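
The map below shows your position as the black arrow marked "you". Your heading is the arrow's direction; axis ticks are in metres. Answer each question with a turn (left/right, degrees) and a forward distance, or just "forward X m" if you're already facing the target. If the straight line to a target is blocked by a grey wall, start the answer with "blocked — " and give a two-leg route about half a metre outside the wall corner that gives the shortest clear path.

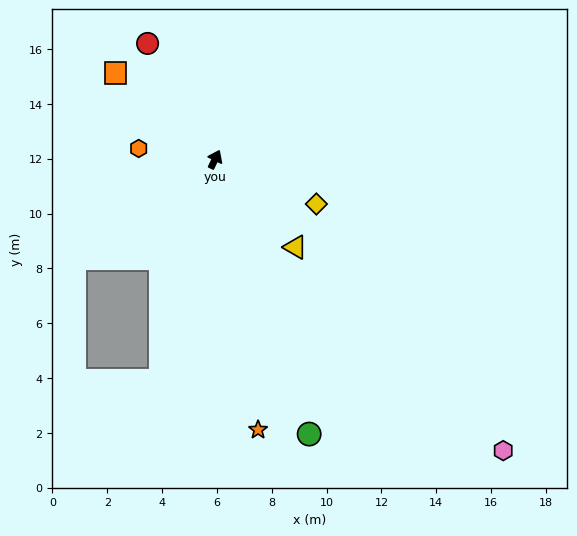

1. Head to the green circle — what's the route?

turn right 135°, forward 10.6 m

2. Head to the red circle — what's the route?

turn left 56°, forward 4.9 m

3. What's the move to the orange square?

turn left 75°, forward 4.8 m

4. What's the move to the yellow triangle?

turn right 112°, forward 4.3 m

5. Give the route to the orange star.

turn right 145°, forward 10.0 m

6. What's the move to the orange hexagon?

turn left 108°, forward 2.8 m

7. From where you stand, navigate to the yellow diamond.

turn right 88°, forward 4.0 m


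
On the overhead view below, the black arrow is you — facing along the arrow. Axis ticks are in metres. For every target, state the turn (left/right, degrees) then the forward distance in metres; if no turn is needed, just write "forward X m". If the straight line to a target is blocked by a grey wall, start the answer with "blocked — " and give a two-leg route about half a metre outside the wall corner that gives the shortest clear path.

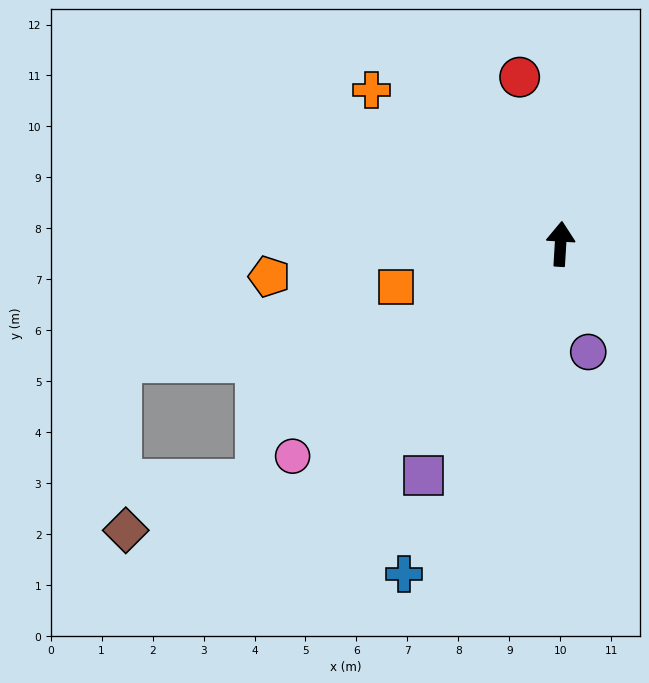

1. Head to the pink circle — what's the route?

turn left 132°, forward 6.7 m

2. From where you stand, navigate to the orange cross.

turn left 54°, forward 4.8 m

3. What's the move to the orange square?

turn left 108°, forward 3.3 m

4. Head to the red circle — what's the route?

turn left 17°, forward 3.4 m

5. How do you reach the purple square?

turn left 153°, forward 5.3 m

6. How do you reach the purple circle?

turn right 162°, forward 2.2 m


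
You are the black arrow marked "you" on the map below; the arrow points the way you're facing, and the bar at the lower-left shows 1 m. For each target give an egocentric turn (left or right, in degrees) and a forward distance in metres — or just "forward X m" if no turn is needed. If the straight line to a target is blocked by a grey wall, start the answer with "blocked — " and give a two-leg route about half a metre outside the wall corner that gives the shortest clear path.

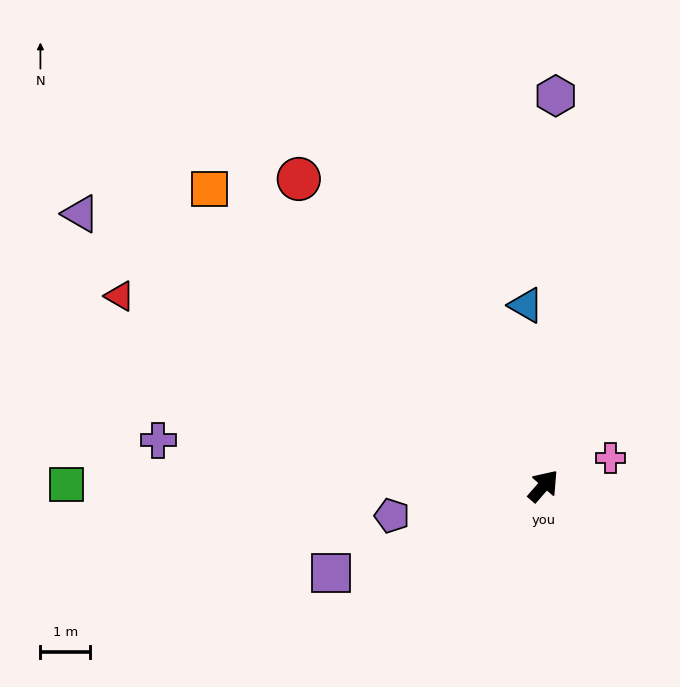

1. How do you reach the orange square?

turn left 89°, forward 8.9 m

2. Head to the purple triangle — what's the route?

turn left 101°, forward 10.7 m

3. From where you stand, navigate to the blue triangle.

turn left 47°, forward 3.6 m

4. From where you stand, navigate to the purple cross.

turn left 124°, forward 7.8 m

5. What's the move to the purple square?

turn left 153°, forward 4.6 m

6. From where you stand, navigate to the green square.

turn left 131°, forward 9.5 m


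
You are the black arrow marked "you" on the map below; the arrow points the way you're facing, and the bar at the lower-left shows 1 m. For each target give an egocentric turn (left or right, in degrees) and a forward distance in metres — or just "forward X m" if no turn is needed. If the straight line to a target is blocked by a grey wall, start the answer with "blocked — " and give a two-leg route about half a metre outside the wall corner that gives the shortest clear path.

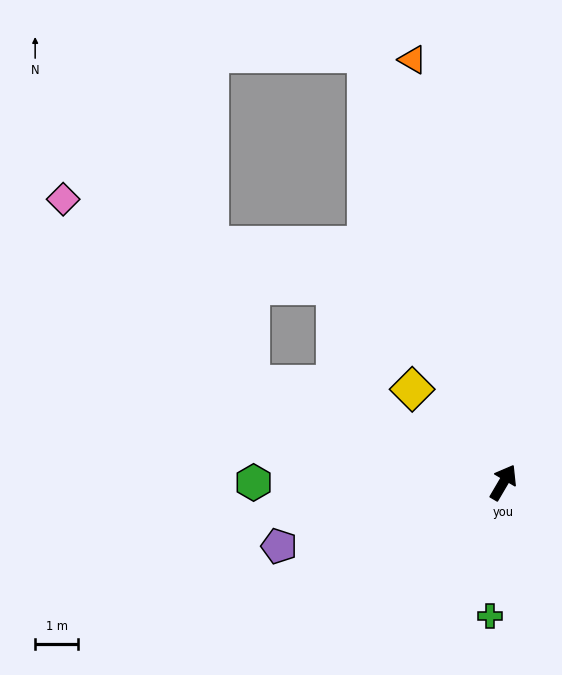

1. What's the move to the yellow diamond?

turn left 75°, forward 3.0 m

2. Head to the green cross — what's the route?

turn right 155°, forward 3.1 m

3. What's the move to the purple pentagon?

turn left 136°, forward 5.4 m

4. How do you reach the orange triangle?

turn left 43°, forward 10.0 m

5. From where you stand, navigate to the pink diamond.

blocked — turn left 99°, forward 6.2 m, then turn right 23°, forward 6.1 m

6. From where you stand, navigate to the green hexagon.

turn left 120°, forward 5.8 m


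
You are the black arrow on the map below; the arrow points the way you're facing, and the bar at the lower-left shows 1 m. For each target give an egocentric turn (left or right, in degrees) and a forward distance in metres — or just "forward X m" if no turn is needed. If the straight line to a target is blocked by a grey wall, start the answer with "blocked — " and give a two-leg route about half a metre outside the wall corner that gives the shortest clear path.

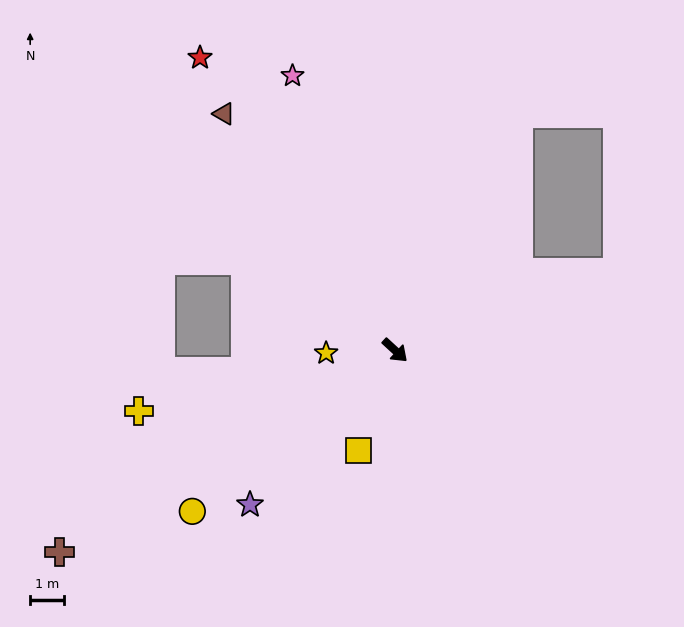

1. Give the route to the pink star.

turn left 153°, forward 8.7 m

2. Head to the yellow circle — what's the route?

turn right 99°, forward 7.7 m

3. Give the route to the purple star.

turn right 91°, forward 6.3 m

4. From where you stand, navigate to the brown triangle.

turn left 168°, forward 8.7 m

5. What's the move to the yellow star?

turn right 135°, forward 2.1 m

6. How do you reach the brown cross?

turn right 106°, forward 11.7 m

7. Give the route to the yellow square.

turn right 67°, forward 3.2 m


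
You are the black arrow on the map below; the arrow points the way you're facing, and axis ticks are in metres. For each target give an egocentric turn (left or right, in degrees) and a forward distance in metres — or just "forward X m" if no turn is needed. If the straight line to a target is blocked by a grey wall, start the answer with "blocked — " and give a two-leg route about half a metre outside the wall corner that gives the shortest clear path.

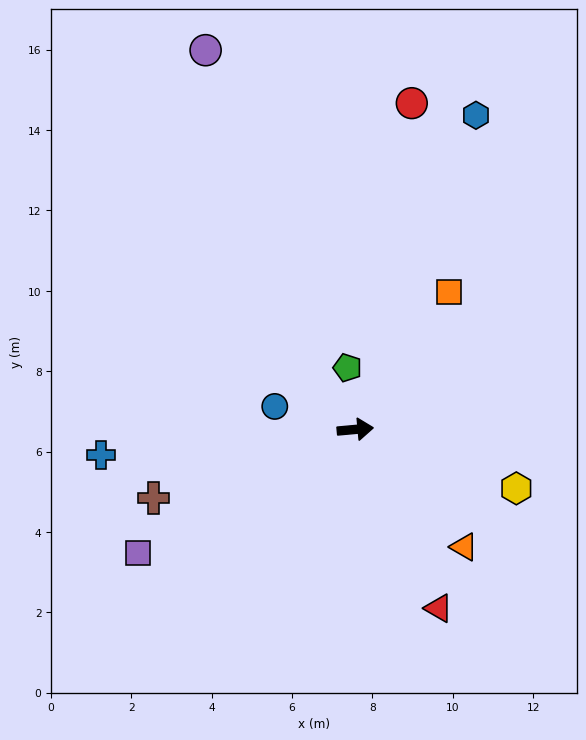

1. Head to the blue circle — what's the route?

turn left 159°, forward 2.1 m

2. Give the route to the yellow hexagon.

turn right 25°, forward 4.3 m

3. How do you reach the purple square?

turn right 156°, forward 6.2 m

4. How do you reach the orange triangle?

turn right 52°, forward 4.0 m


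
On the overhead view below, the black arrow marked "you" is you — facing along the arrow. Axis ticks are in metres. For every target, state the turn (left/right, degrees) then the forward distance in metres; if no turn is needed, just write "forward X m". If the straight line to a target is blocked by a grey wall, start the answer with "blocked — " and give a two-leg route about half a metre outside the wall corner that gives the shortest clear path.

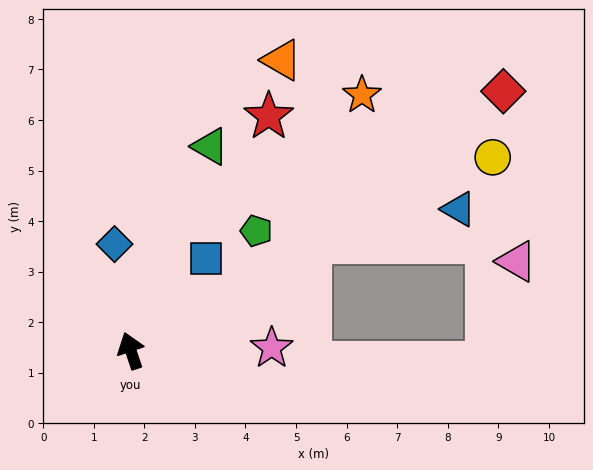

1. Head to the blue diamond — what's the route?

turn right 10°, forward 2.1 m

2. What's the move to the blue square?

turn right 58°, forward 2.4 m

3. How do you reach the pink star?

turn right 107°, forward 2.8 m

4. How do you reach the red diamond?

turn right 74°, forward 9.0 m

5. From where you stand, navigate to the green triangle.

turn right 40°, forward 4.3 m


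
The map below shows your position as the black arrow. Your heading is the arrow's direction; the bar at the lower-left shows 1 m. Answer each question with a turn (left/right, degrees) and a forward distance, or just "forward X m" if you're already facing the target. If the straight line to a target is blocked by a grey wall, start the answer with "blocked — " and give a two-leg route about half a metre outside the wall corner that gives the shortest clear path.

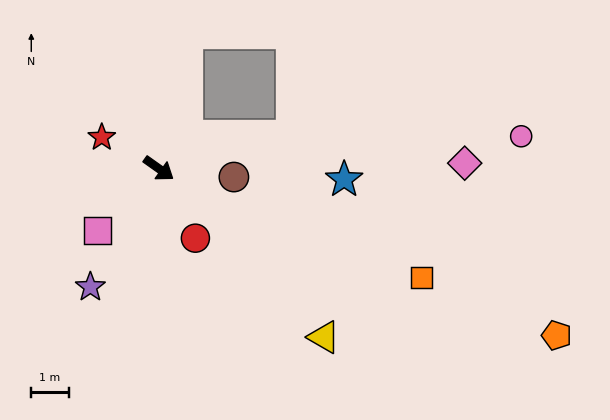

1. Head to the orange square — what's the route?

turn left 13°, forward 7.6 m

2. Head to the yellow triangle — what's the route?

turn right 10°, forward 6.3 m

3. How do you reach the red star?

turn right 173°, forward 1.7 m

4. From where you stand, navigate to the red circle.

turn right 27°, forward 2.1 m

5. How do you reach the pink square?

turn right 99°, forward 2.3 m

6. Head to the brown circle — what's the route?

turn left 29°, forward 2.0 m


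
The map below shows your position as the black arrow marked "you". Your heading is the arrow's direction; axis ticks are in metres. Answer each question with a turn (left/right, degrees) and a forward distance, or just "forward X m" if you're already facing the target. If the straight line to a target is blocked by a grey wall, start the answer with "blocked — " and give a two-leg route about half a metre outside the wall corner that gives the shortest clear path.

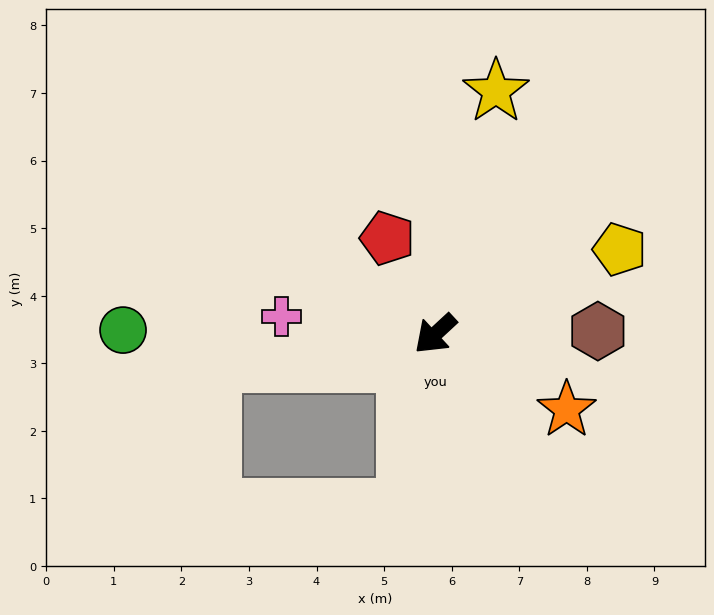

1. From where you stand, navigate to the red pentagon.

turn right 106°, forward 1.6 m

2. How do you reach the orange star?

turn left 107°, forward 2.2 m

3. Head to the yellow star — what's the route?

turn right 147°, forward 3.7 m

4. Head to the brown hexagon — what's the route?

turn left 138°, forward 2.4 m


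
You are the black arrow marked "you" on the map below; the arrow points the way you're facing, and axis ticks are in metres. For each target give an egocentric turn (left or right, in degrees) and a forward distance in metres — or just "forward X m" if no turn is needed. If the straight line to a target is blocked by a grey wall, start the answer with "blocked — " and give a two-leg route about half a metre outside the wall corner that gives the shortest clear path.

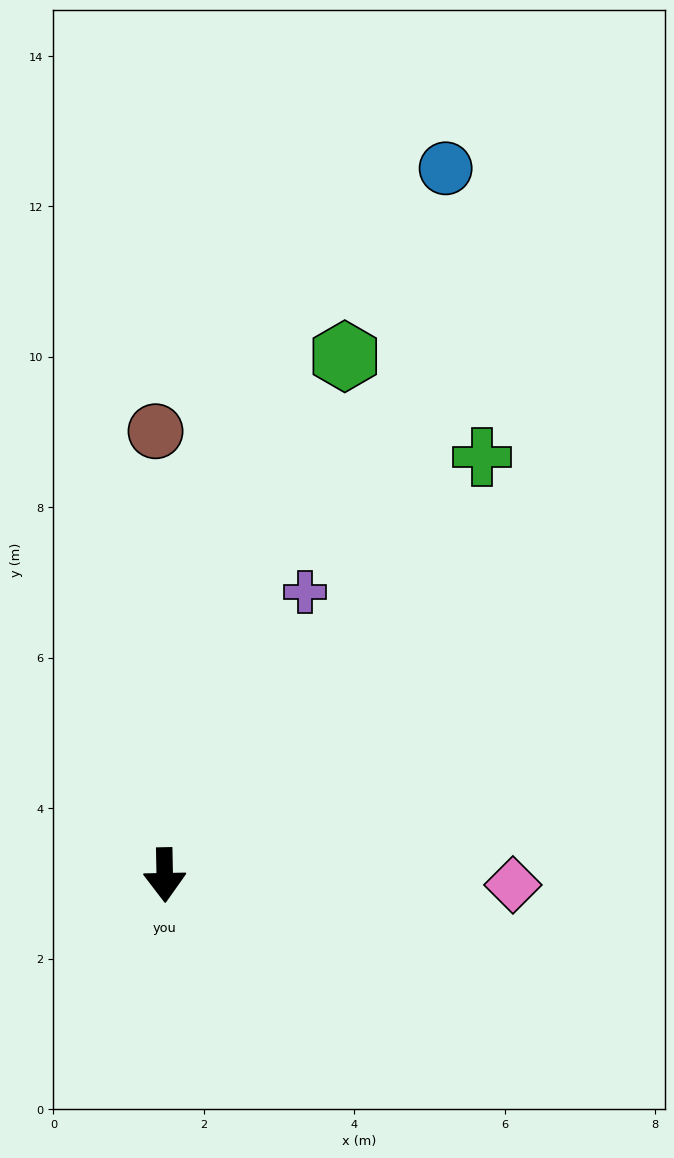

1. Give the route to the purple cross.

turn left 153°, forward 4.2 m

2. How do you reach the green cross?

turn left 142°, forward 7.0 m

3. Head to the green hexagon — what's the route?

turn left 160°, forward 7.3 m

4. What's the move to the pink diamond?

turn left 87°, forward 4.6 m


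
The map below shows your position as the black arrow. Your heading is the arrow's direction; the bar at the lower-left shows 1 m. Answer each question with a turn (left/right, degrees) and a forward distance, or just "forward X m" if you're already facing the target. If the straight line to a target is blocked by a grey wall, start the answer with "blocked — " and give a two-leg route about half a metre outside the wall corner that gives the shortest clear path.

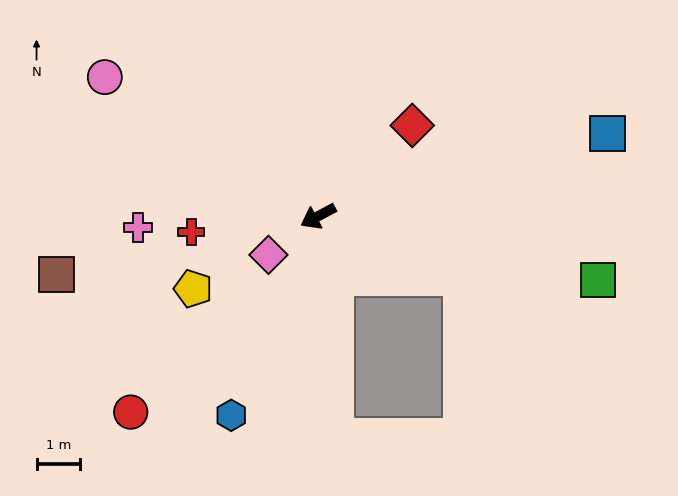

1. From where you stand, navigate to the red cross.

turn right 21°, forward 3.0 m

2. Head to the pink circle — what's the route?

turn right 61°, forward 5.9 m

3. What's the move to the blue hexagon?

turn left 38°, forward 5.0 m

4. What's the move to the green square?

turn left 139°, forward 6.6 m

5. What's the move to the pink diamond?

turn left 10°, forward 1.5 m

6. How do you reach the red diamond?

turn right 164°, forward 3.0 m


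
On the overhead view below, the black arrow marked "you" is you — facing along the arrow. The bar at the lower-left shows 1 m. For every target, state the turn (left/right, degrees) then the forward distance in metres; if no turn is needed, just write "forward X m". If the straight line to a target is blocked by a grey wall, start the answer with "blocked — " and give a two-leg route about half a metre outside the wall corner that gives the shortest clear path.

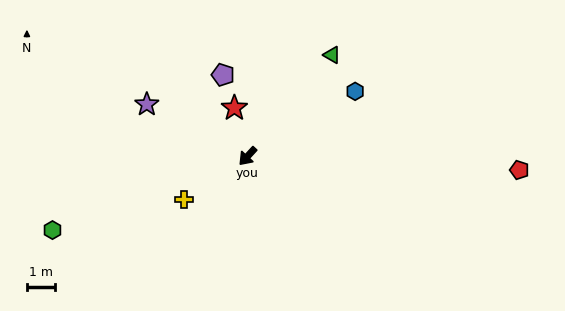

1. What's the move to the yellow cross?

turn right 13°, forward 2.7 m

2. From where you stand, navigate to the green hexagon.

turn right 27°, forward 7.4 m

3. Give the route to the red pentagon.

turn left 130°, forward 9.7 m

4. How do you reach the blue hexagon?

turn left 164°, forward 4.5 m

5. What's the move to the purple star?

turn right 75°, forward 4.0 m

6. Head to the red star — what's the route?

turn right 122°, forward 1.8 m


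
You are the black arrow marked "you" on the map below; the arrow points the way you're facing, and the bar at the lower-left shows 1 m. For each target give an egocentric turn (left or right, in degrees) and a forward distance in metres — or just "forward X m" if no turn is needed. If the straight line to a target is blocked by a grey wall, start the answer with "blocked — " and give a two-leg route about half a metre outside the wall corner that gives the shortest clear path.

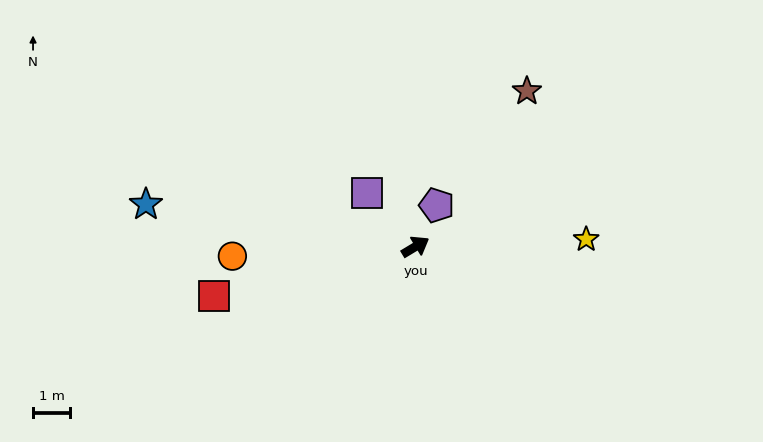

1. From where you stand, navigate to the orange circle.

turn left 152°, forward 4.9 m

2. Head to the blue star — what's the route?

turn left 140°, forward 7.3 m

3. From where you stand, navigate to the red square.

turn left 163°, forward 5.6 m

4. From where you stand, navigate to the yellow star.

turn right 29°, forward 4.6 m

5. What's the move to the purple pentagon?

turn left 32°, forward 1.3 m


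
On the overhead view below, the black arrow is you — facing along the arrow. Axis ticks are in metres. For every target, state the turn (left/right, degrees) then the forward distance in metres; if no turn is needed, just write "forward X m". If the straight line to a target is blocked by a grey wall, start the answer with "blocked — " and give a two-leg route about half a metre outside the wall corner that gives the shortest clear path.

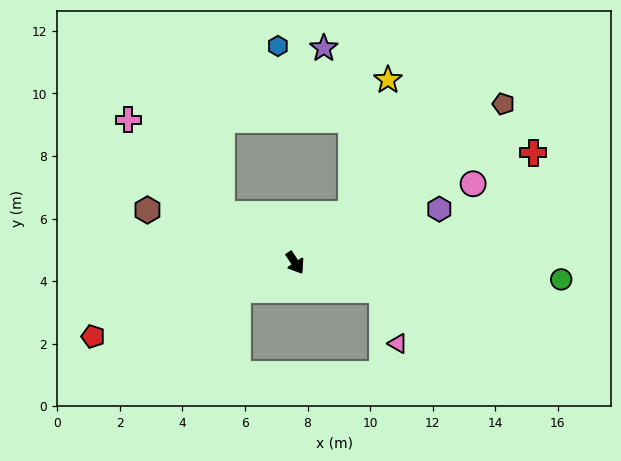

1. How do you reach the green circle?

turn left 53°, forward 8.5 m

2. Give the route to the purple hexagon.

turn left 77°, forward 4.9 m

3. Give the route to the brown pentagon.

turn left 94°, forward 8.4 m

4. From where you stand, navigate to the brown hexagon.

turn right 143°, forward 5.0 m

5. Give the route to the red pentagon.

turn right 103°, forward 6.9 m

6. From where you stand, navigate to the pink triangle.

blocked — turn left 39°, forward 2.9 m, then turn right 56°, forward 1.8 m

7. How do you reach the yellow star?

blocked — turn left 98°, forward 2.4 m, then turn left 33°, forward 4.5 m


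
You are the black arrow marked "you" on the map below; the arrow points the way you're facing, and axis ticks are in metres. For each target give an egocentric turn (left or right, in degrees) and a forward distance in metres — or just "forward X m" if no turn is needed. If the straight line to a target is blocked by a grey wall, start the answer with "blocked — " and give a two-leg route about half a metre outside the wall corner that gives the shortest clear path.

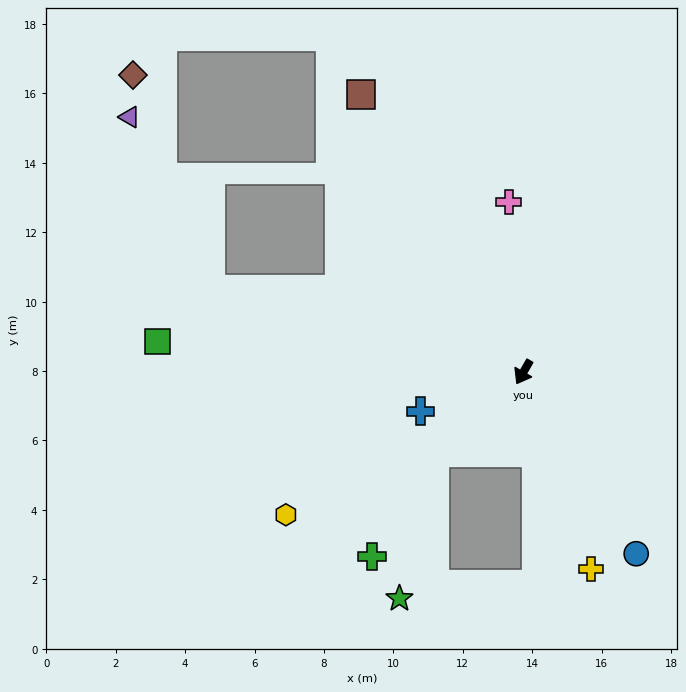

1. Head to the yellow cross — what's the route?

turn left 49°, forward 6.0 m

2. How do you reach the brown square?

turn right 120°, forward 9.3 m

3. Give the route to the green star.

blocked — turn right 18°, forward 3.5 m, then turn left 34°, forward 4.3 m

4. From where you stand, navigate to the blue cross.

turn right 39°, forward 3.2 m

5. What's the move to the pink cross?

turn right 145°, forward 4.9 m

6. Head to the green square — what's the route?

turn right 65°, forward 10.6 m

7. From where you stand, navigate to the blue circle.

turn left 62°, forward 6.2 m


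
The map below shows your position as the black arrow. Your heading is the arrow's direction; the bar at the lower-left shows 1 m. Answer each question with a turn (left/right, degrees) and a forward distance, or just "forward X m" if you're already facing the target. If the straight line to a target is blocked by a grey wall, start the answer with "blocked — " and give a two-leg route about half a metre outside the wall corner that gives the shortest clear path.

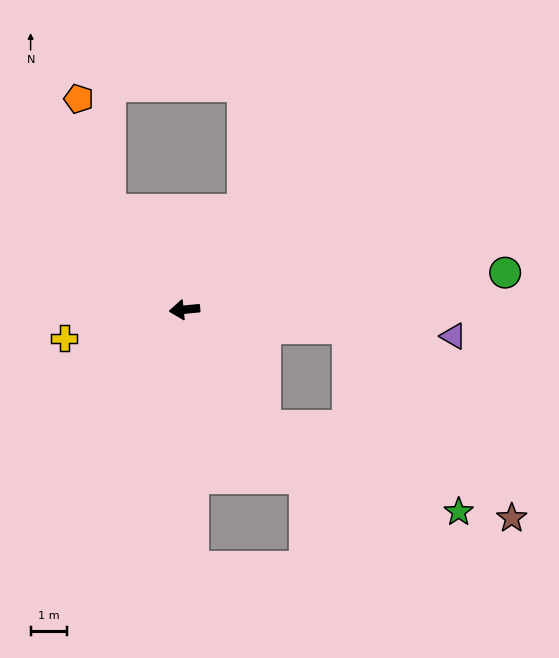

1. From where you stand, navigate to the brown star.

blocked — turn left 167°, forward 4.5 m, then turn right 42°, forward 6.9 m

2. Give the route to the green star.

blocked — turn left 119°, forward 3.9 m, then turn left 31°, forward 5.9 m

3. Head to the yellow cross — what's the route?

turn left 8°, forward 3.4 m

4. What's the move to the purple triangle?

turn left 169°, forward 7.5 m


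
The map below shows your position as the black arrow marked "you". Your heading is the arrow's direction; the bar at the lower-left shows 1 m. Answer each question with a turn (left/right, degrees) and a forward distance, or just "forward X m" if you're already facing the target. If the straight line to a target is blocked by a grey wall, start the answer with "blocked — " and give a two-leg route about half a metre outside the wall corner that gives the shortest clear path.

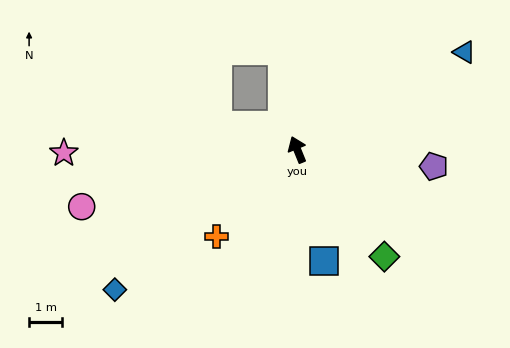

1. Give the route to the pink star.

turn left 69°, forward 7.0 m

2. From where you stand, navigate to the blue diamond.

turn left 105°, forward 6.9 m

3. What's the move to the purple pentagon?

turn right 119°, forward 4.1 m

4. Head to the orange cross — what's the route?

turn left 115°, forward 3.6 m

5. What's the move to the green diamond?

turn right 163°, forward 4.2 m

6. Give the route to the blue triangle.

turn right 82°, forward 5.8 m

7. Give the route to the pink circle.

turn left 83°, forward 6.7 m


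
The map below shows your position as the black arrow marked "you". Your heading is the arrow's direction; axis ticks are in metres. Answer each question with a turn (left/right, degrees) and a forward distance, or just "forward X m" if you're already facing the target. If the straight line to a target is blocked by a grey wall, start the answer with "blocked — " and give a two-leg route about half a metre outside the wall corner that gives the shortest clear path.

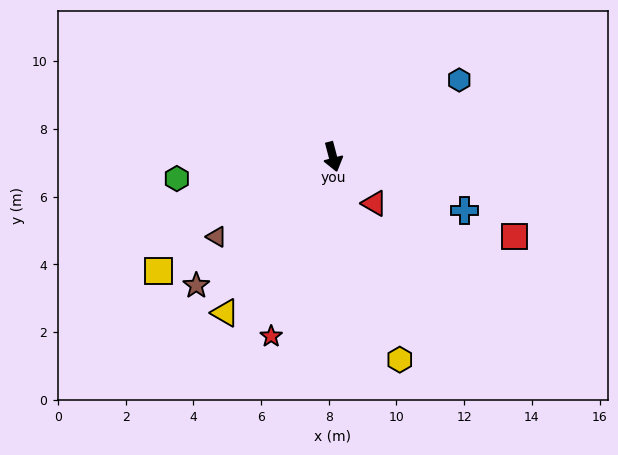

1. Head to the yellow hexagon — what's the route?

turn left 3°, forward 6.3 m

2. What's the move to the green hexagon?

turn right 97°, forward 4.7 m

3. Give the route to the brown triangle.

turn right 70°, forward 4.2 m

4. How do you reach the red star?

turn right 34°, forward 5.6 m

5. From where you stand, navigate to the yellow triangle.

turn right 49°, forward 5.6 m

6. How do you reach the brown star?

turn right 61°, forward 5.5 m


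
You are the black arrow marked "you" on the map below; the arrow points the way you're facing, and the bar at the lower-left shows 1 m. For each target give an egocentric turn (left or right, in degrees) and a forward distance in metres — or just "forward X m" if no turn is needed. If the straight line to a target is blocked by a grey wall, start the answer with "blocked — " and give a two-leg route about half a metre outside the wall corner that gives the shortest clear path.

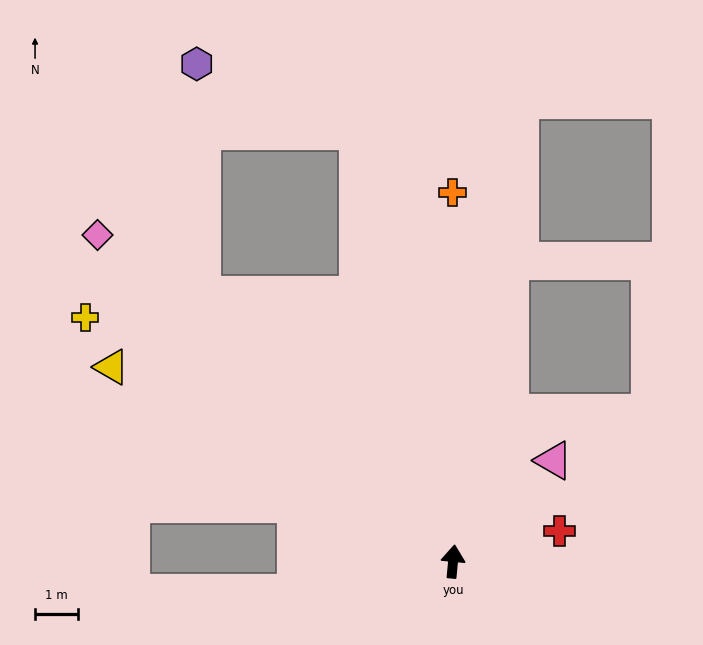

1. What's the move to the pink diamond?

turn left 53°, forward 11.3 m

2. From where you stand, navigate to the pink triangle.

turn right 39°, forward 3.3 m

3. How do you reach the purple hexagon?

blocked — turn left 48°, forward 8.6 m, then turn right 41°, forward 5.4 m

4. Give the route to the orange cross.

turn left 6°, forward 8.6 m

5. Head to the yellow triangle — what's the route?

turn left 66°, forward 9.2 m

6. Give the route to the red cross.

turn right 69°, forward 2.6 m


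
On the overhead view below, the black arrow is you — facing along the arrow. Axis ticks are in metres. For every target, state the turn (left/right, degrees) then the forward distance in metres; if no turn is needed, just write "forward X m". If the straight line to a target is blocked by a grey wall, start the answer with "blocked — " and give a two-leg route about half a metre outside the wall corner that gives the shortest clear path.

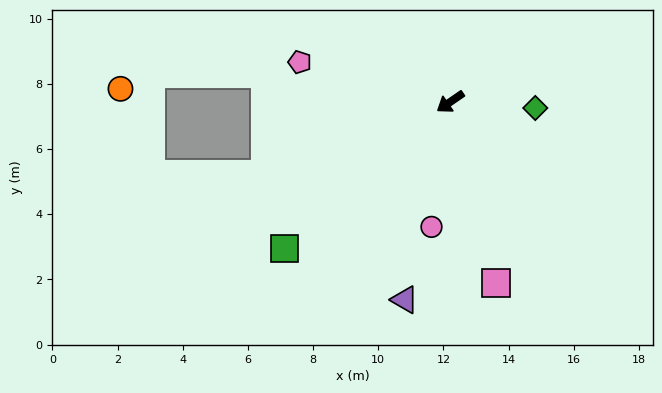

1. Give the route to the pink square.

turn left 70°, forward 5.7 m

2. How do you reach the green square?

turn left 7°, forward 6.8 m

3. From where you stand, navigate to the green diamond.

turn left 141°, forward 2.6 m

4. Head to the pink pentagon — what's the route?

turn right 49°, forward 4.8 m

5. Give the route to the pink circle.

turn left 47°, forward 3.9 m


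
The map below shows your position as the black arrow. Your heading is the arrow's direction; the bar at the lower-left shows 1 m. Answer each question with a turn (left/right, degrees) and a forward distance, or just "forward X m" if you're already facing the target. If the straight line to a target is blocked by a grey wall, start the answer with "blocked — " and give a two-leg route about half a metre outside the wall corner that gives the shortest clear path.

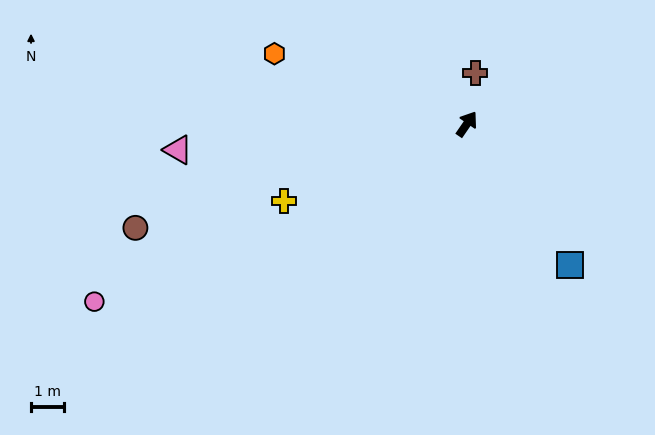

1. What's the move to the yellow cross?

turn left 147°, forward 6.0 m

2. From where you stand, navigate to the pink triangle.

turn left 130°, forward 8.8 m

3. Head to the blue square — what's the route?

turn right 109°, forward 5.3 m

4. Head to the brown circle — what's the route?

turn left 142°, forward 10.5 m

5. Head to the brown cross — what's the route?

turn left 25°, forward 1.6 m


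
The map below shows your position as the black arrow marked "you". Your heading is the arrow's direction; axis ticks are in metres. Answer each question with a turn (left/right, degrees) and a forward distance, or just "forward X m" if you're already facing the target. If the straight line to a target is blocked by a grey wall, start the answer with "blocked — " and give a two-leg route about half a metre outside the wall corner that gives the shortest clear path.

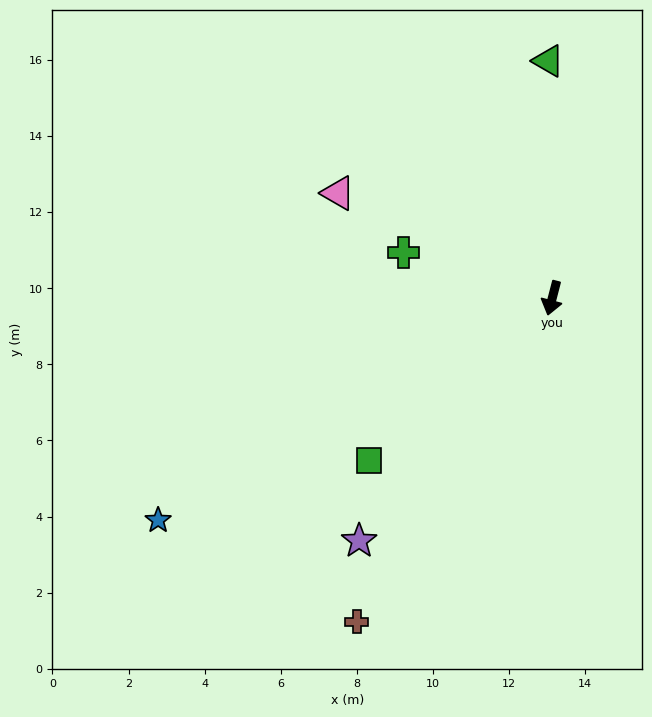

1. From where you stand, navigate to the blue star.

turn right 46°, forward 11.9 m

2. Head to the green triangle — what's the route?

turn right 165°, forward 6.2 m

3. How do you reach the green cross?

turn right 92°, forward 4.1 m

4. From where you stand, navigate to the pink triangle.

turn right 102°, forward 6.3 m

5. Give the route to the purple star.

turn right 24°, forward 8.2 m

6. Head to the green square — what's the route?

turn right 34°, forward 6.4 m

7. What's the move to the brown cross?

turn right 17°, forward 9.9 m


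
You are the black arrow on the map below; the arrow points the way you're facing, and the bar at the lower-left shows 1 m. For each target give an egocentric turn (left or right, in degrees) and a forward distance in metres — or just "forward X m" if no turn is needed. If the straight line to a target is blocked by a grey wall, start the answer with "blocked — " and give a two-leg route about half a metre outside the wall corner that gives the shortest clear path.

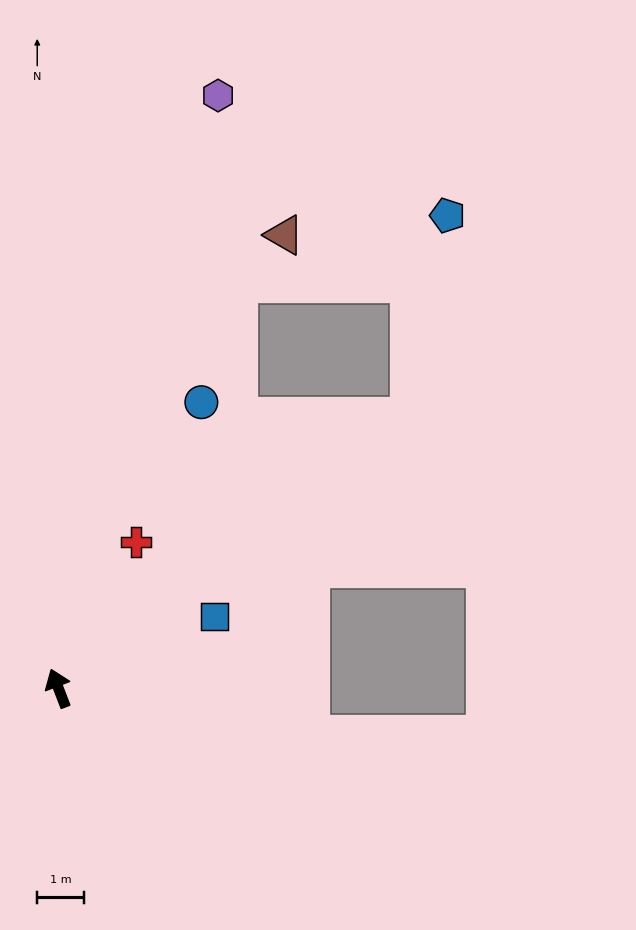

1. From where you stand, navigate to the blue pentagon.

blocked — turn right 73°, forward 9.4 m, then turn left 42°, forward 4.3 m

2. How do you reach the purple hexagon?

turn right 36°, forward 13.0 m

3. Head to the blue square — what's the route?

turn right 86°, forward 3.6 m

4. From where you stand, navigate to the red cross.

turn right 49°, forward 3.5 m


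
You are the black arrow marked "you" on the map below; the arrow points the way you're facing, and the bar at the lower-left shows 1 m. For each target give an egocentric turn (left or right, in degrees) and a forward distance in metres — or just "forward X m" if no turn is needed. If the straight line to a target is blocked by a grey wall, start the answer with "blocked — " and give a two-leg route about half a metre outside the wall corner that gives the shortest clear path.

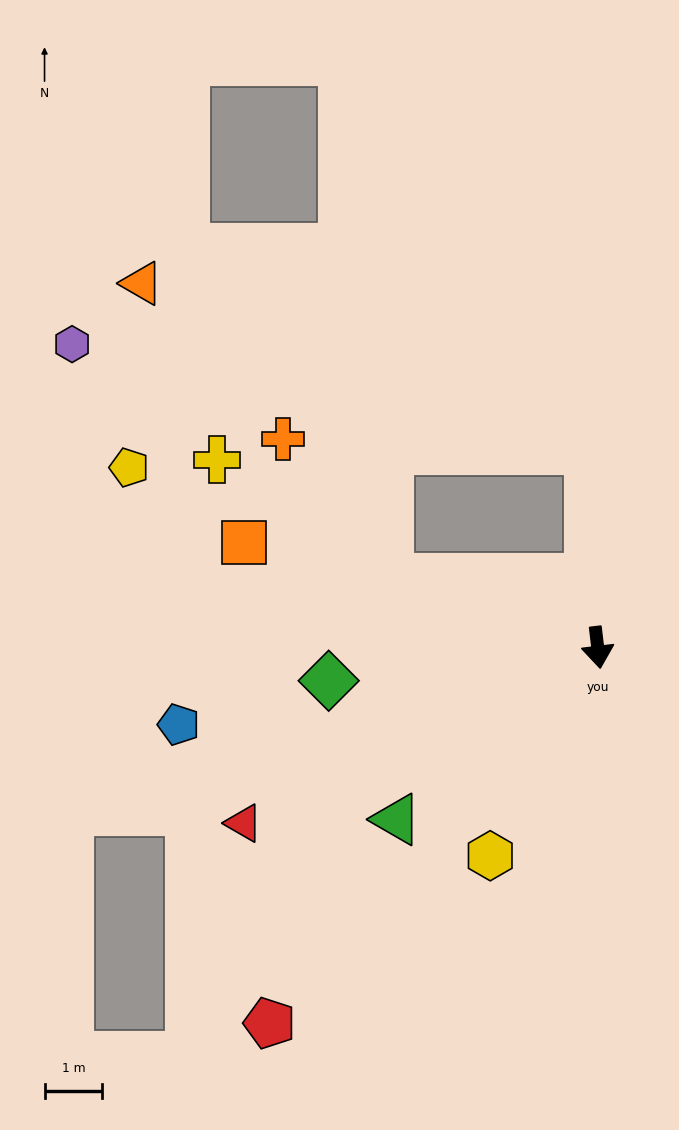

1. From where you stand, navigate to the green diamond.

turn right 90°, forward 4.7 m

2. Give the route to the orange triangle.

blocked — turn left 176°, forward 3.4 m, then turn left 67°, forward 8.2 m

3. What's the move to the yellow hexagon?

turn right 34°, forward 4.0 m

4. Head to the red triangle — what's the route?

turn right 70°, forward 6.8 m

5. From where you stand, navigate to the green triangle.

turn right 56°, forward 4.6 m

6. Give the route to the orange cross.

blocked — turn right 115°, forward 3.8 m, then turn right 34°, forward 3.0 m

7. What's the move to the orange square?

turn right 113°, forward 6.4 m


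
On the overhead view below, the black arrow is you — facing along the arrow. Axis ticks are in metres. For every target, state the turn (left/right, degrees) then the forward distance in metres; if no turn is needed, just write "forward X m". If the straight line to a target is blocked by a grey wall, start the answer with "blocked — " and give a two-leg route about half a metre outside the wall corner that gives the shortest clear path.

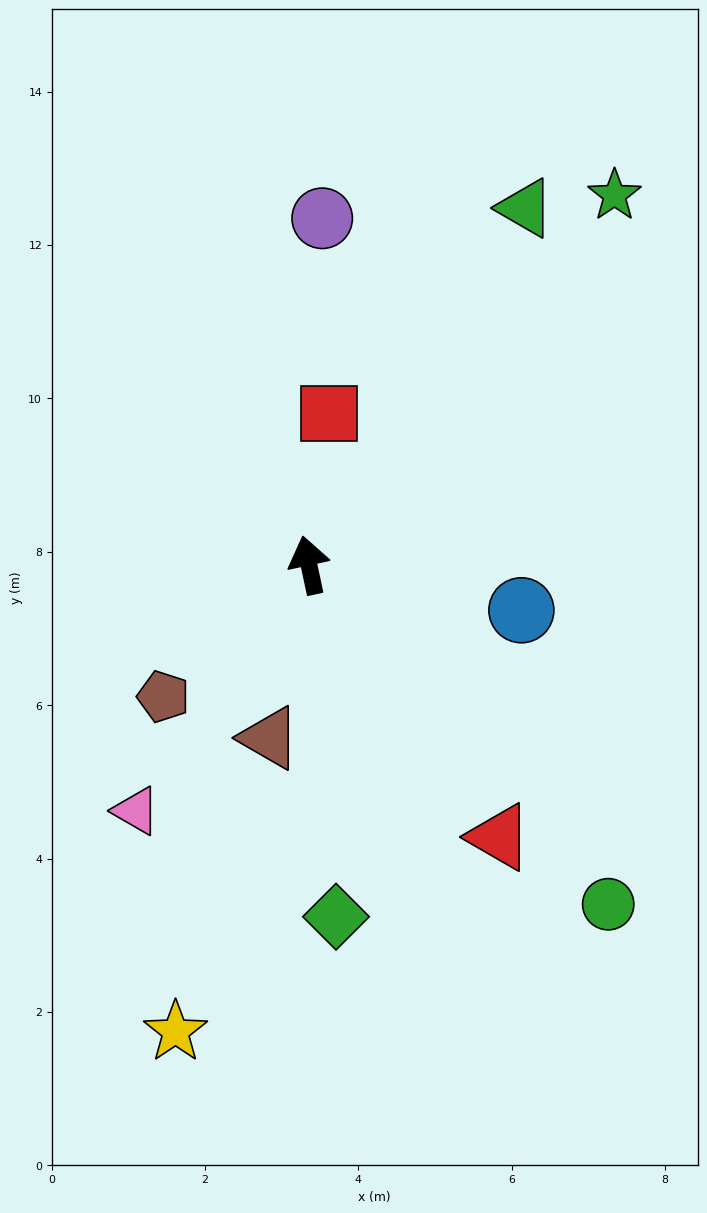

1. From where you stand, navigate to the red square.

turn right 20°, forward 2.0 m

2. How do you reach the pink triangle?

turn left 133°, forward 3.9 m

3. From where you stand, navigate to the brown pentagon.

turn left 120°, forward 2.6 m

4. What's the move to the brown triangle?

turn left 155°, forward 2.3 m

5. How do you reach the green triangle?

turn right 43°, forward 5.4 m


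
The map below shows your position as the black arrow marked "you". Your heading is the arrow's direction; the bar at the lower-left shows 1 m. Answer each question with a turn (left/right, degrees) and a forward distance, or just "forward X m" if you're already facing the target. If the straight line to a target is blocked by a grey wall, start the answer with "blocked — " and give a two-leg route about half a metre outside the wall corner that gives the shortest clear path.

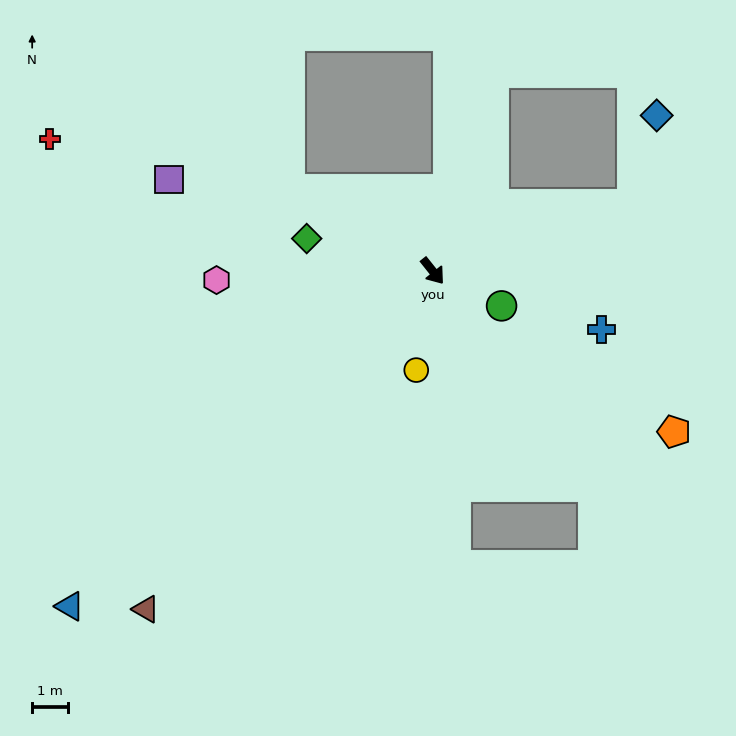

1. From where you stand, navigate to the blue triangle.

turn right 86°, forward 13.8 m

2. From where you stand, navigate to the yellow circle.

turn right 48°, forward 2.8 m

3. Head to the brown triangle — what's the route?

turn right 79°, forward 12.4 m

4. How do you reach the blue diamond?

blocked — turn left 70°, forward 5.9 m, then turn left 56°, forward 2.6 m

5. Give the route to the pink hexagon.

turn right 126°, forward 6.0 m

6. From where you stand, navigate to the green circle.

turn left 25°, forward 2.2 m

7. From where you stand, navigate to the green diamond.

turn right 143°, forward 3.6 m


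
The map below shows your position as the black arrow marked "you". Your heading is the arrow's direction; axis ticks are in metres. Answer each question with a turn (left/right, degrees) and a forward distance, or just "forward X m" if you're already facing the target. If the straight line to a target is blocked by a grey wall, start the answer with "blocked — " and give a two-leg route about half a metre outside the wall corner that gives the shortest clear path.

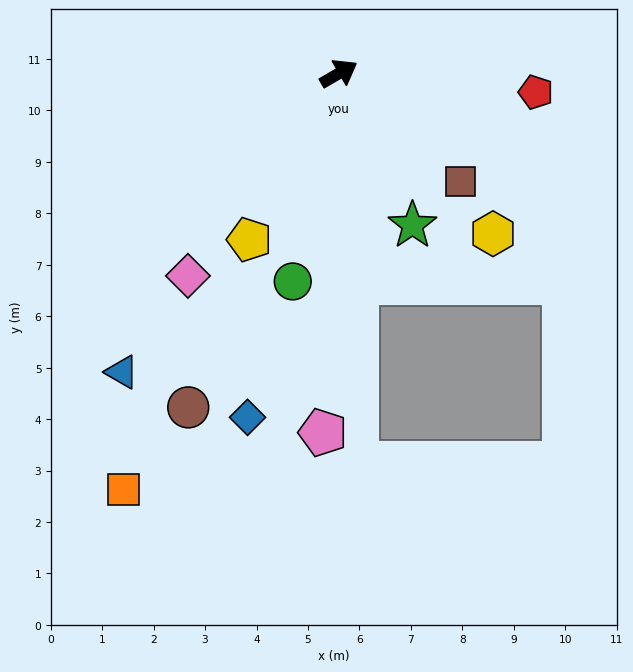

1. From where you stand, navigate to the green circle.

turn right 133°, forward 4.1 m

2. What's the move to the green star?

turn right 94°, forward 3.3 m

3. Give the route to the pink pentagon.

turn right 123°, forward 7.0 m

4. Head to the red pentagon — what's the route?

turn right 36°, forward 3.8 m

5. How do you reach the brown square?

turn right 72°, forward 3.2 m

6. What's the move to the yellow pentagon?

turn right 148°, forward 3.7 m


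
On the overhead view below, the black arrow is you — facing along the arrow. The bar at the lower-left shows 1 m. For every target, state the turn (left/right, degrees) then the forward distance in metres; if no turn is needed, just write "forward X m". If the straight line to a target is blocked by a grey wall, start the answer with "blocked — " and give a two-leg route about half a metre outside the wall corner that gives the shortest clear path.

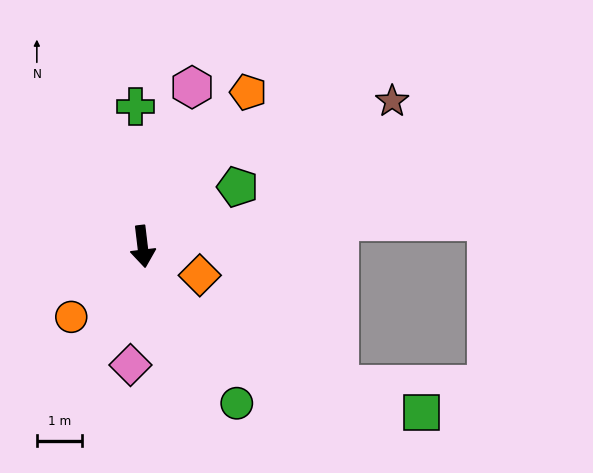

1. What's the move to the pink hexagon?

turn left 156°, forward 3.7 m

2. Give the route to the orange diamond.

turn left 56°, forward 1.4 m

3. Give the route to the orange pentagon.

turn left 139°, forward 4.1 m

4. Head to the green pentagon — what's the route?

turn left 115°, forward 2.5 m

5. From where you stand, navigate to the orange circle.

turn right 52°, forward 2.2 m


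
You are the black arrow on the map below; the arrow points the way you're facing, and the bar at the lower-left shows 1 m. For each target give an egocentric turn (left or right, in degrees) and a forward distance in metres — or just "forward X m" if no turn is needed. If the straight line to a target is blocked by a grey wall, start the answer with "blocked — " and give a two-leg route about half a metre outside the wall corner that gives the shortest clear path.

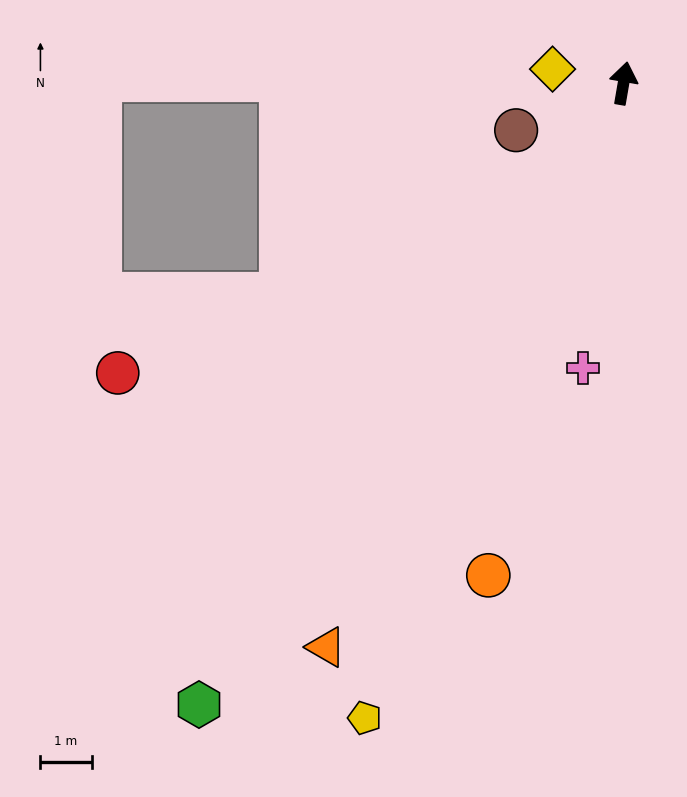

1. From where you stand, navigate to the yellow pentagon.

turn left 168°, forward 13.3 m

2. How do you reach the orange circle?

turn left 174°, forward 9.9 m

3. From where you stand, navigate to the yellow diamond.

turn left 89°, forward 1.4 m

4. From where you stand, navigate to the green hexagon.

turn left 155°, forward 14.6 m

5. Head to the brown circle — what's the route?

turn left 123°, forward 2.3 m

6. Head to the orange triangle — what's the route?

turn left 162°, forward 12.4 m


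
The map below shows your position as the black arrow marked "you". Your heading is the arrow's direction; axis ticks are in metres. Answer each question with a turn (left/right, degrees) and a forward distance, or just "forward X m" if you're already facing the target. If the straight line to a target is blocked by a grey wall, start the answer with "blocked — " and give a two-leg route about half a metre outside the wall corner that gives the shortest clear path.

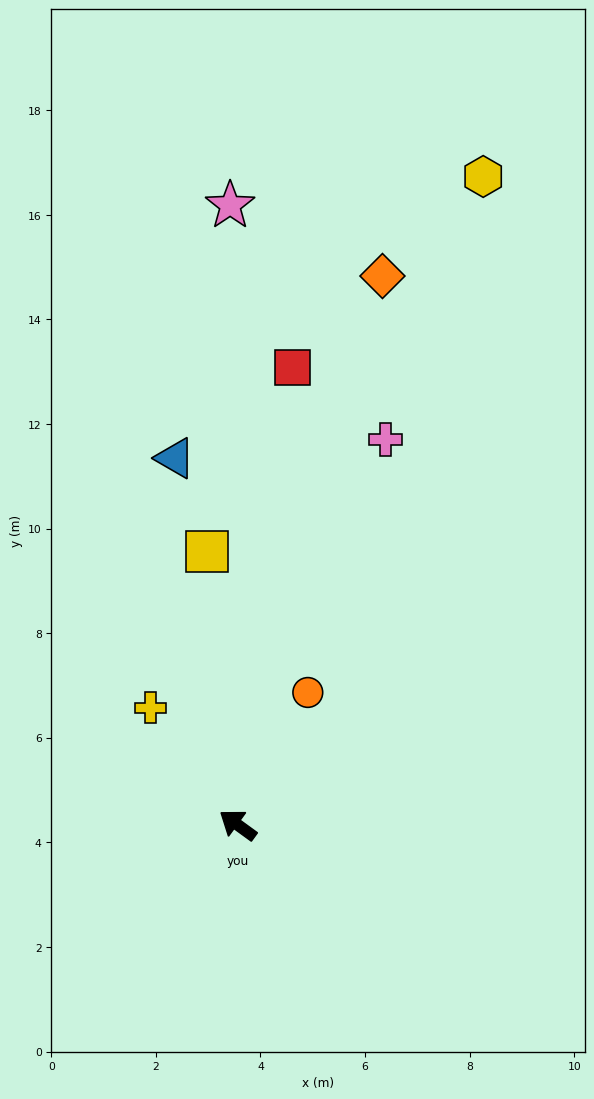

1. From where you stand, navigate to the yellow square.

turn right 48°, forward 5.3 m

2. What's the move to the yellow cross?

turn right 17°, forward 2.8 m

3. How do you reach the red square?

turn right 61°, forward 8.8 m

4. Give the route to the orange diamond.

turn right 69°, forward 10.9 m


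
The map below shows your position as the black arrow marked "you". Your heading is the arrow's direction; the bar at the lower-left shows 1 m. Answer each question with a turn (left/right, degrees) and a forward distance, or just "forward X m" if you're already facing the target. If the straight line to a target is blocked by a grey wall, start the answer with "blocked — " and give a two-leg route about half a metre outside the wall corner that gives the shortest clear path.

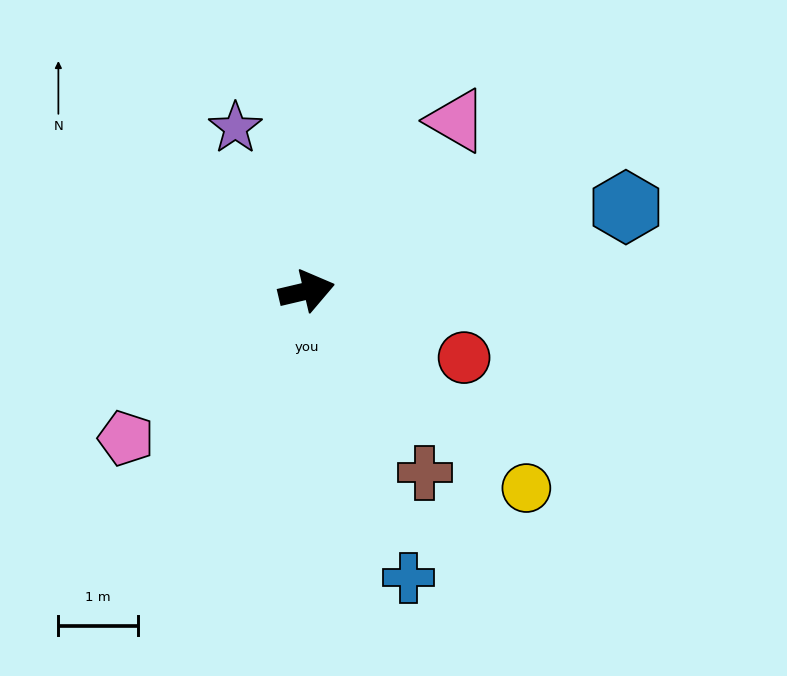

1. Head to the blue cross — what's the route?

turn right 84°, forward 3.8 m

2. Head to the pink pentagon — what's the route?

turn right 154°, forward 2.9 m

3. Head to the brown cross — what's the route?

turn right 70°, forward 2.7 m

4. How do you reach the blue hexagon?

forward 4.1 m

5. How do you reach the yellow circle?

turn right 55°, forward 3.7 m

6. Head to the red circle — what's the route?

turn right 36°, forward 2.1 m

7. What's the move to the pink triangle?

turn left 35°, forward 2.8 m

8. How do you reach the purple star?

turn left 100°, forward 2.2 m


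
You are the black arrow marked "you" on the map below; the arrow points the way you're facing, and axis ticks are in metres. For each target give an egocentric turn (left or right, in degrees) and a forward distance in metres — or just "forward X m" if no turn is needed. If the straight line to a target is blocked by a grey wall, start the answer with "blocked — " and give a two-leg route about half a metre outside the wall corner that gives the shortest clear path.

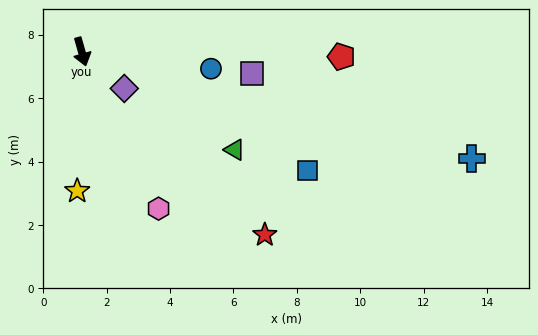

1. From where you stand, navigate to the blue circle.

turn left 67°, forward 4.1 m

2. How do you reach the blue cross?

turn left 59°, forward 12.8 m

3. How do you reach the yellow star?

turn right 18°, forward 4.4 m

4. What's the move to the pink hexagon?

turn left 10°, forward 5.5 m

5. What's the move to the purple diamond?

turn left 33°, forward 1.8 m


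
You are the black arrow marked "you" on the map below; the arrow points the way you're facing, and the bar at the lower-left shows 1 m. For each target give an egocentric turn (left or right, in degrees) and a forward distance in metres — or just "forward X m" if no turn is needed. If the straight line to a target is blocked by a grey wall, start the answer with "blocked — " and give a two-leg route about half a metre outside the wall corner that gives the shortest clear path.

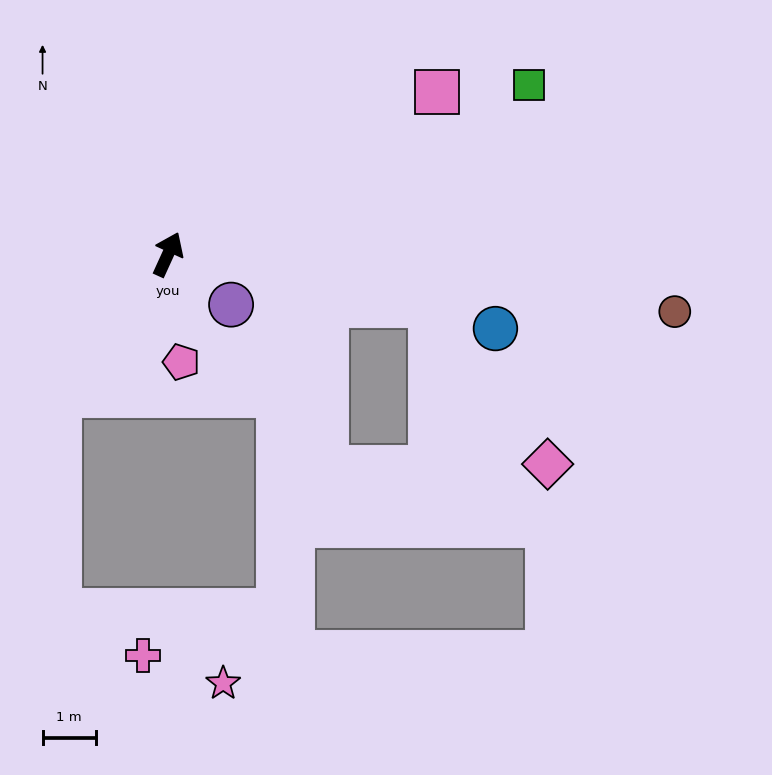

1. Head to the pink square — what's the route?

turn right 34°, forward 5.9 m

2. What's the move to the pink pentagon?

turn right 148°, forward 2.0 m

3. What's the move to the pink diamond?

blocked — turn right 76°, forward 5.0 m, then turn right 43°, forward 3.7 m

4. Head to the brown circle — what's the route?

turn right 72°, forward 9.6 m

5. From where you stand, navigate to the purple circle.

turn right 104°, forward 1.5 m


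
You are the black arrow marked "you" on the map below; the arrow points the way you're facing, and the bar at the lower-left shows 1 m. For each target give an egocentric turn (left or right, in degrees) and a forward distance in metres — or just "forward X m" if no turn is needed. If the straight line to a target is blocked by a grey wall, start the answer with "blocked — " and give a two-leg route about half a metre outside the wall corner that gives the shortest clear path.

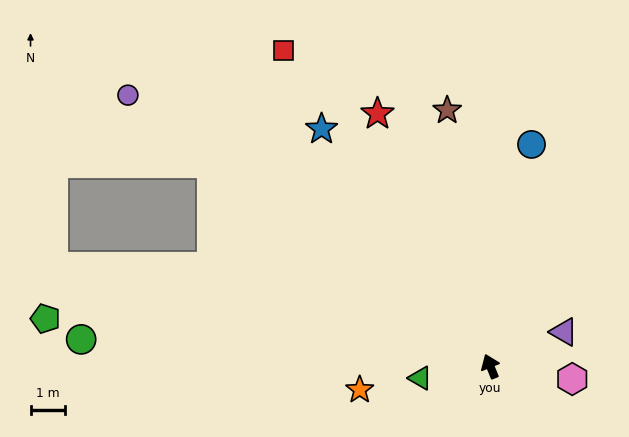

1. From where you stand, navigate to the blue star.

turn left 13°, forward 8.4 m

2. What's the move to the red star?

forward 8.0 m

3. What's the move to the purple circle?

turn left 31°, forward 13.1 m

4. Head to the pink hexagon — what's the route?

turn right 121°, forward 2.4 m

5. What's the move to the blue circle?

turn right 33°, forward 6.5 m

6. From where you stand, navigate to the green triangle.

turn left 78°, forward 2.1 m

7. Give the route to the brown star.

turn right 13°, forward 7.5 m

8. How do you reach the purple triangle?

turn right 87°, forward 2.4 m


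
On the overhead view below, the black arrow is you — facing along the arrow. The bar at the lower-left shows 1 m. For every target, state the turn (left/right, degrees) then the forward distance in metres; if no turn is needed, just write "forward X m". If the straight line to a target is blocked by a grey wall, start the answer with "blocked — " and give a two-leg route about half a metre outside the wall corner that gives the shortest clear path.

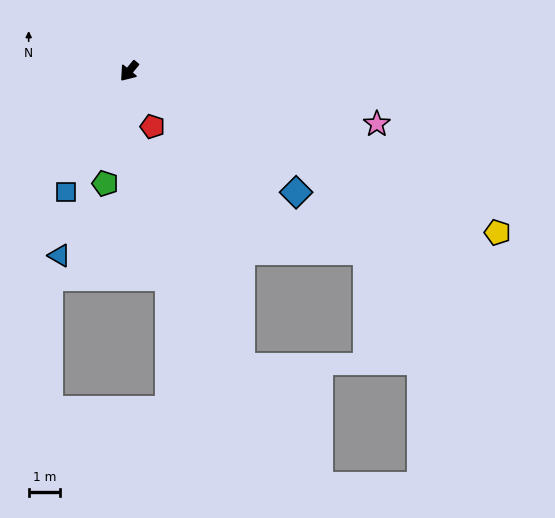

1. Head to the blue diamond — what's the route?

turn left 94°, forward 6.5 m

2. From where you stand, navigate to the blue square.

turn left 12°, forward 4.3 m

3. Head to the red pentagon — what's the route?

turn left 62°, forward 1.9 m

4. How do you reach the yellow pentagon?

turn left 106°, forward 12.7 m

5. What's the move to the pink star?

turn left 118°, forward 8.0 m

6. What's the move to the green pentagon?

turn left 28°, forward 3.6 m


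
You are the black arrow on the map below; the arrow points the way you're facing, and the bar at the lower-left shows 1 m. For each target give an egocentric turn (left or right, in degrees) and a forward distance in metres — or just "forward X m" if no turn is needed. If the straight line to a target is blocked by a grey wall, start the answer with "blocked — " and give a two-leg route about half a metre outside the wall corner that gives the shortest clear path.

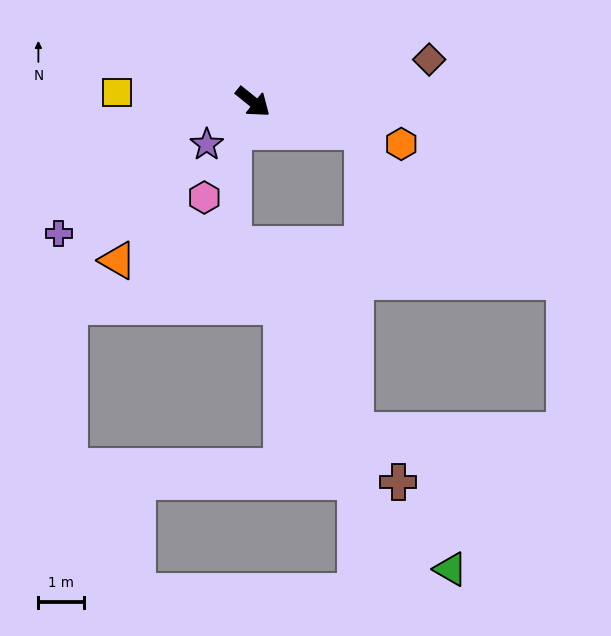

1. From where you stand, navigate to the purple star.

turn right 98°, forward 1.4 m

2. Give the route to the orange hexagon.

turn left 23°, forward 3.4 m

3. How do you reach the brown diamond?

turn left 52°, forward 3.9 m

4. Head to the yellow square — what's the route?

turn right 145°, forward 3.0 m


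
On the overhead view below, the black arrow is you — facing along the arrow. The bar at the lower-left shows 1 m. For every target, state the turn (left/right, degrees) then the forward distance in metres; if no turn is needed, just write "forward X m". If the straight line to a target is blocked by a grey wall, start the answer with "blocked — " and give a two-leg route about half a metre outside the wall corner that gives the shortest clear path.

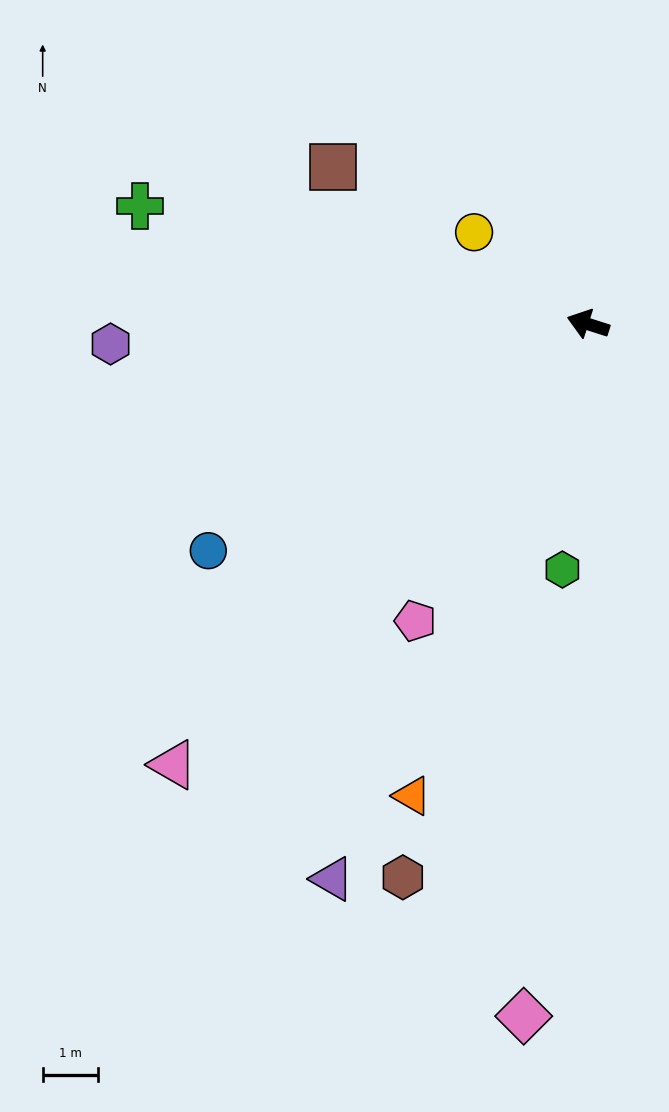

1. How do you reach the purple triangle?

turn left 83°, forward 11.1 m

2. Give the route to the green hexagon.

turn left 102°, forward 4.5 m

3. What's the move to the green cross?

turn left 3°, forward 8.4 m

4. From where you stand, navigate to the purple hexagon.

turn left 20°, forward 8.6 m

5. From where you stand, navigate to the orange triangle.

turn left 87°, forward 9.1 m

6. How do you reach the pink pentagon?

turn left 78°, forward 6.2 m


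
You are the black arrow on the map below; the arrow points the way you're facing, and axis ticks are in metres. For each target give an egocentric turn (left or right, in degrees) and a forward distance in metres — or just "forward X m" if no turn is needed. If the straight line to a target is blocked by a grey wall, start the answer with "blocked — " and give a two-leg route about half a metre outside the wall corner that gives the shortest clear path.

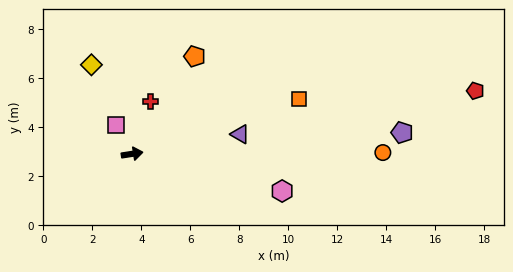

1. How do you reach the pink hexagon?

turn right 23°, forward 6.3 m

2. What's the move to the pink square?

turn left 111°, forward 1.4 m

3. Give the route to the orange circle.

turn right 8°, forward 10.2 m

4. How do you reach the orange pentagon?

turn left 49°, forward 4.7 m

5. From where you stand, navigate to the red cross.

turn left 61°, forward 2.3 m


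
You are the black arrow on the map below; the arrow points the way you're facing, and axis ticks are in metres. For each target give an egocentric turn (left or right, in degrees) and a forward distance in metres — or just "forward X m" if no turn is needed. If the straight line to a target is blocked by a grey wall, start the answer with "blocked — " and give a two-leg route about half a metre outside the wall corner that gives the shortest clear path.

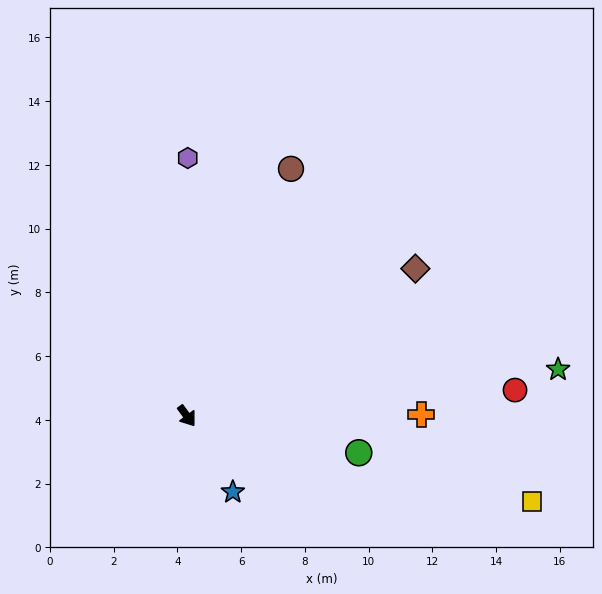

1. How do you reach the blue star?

turn right 5°, forward 2.8 m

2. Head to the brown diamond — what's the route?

turn left 87°, forward 8.5 m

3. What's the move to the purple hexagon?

turn left 144°, forward 8.1 m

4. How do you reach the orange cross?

turn left 54°, forward 7.4 m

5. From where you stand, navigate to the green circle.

turn left 42°, forward 5.5 m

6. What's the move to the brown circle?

turn left 121°, forward 8.4 m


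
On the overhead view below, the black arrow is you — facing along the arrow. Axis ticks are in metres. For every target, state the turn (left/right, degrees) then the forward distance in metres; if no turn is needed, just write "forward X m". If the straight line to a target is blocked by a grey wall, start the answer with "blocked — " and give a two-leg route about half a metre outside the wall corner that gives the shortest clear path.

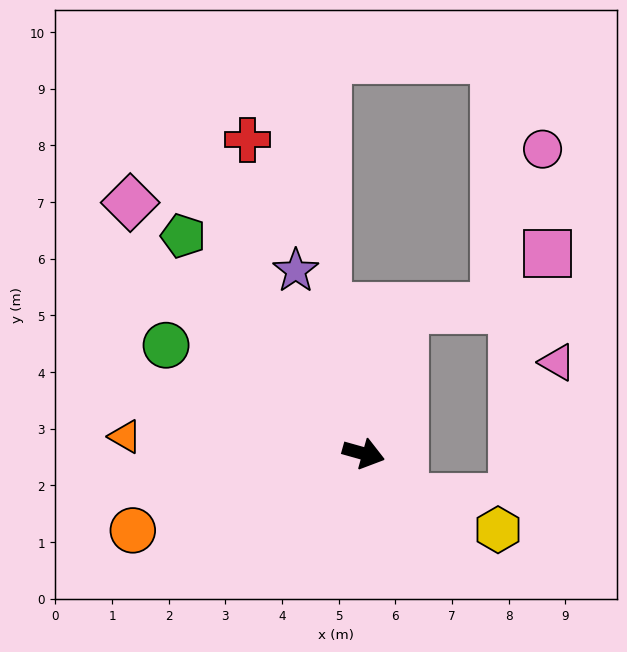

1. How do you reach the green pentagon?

turn left 145°, forward 5.0 m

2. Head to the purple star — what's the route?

turn left 126°, forward 3.4 m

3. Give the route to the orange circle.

turn right 146°, forward 4.3 m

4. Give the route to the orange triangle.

turn right 168°, forward 4.2 m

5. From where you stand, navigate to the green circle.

turn left 167°, forward 4.0 m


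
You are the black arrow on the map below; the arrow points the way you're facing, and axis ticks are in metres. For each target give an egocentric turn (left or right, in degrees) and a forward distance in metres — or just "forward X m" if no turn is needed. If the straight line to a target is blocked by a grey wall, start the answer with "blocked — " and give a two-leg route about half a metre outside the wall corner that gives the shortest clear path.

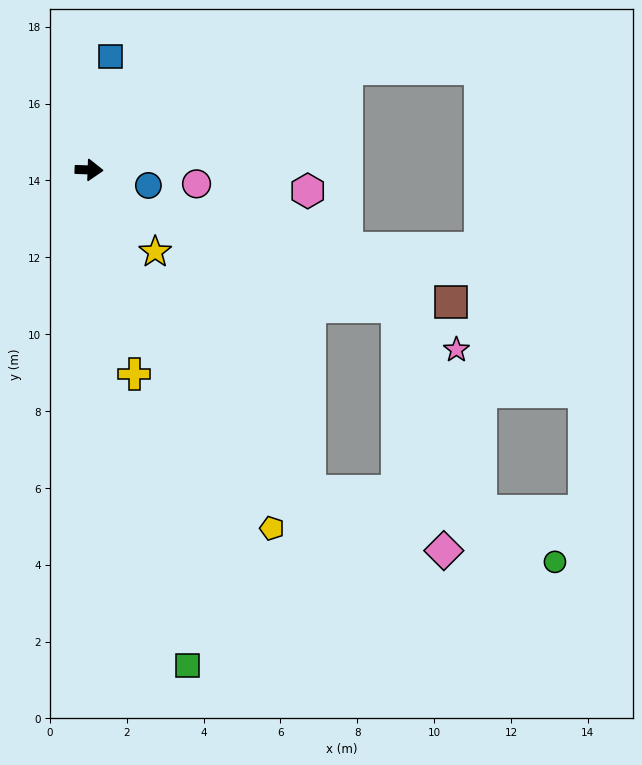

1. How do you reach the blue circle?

turn right 13°, forward 1.6 m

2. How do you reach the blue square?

turn left 81°, forward 3.0 m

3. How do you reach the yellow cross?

turn right 75°, forward 5.4 m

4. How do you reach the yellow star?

turn right 49°, forward 2.7 m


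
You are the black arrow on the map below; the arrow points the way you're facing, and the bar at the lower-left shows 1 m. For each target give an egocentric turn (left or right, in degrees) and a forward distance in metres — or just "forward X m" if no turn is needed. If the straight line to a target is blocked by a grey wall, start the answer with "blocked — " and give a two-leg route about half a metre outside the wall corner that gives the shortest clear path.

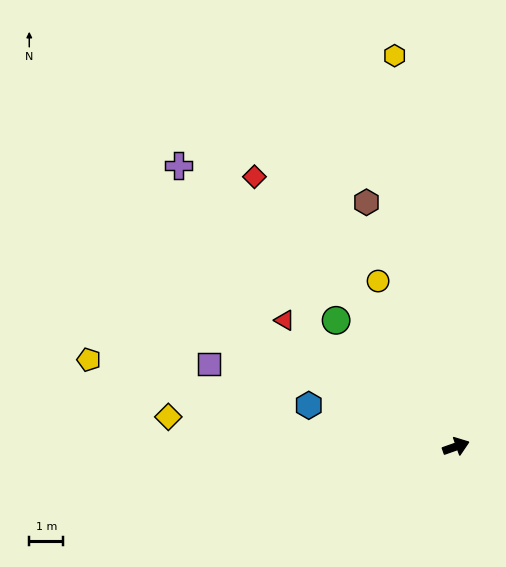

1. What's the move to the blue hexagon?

turn left 145°, forward 4.5 m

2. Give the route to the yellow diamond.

turn left 155°, forward 8.5 m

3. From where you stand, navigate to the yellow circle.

turn left 96°, forward 5.4 m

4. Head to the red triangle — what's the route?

turn left 124°, forward 6.3 m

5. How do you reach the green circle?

turn left 114°, forward 5.1 m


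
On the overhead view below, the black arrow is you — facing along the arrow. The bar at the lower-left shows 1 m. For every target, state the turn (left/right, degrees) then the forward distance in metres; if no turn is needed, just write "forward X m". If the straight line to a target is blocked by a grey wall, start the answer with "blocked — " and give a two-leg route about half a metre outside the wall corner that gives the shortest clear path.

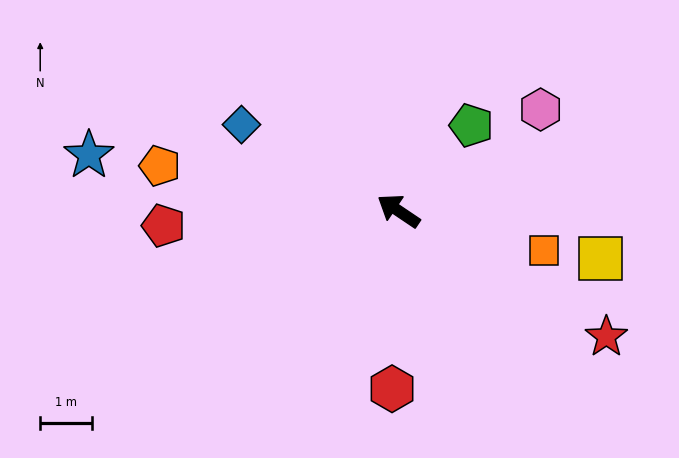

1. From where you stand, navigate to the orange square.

turn right 161°, forward 2.9 m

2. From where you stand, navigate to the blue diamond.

turn left 5°, forward 3.5 m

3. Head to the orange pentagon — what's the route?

turn left 23°, forward 4.7 m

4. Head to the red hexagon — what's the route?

turn left 122°, forward 3.4 m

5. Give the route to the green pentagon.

turn right 97°, forward 2.2 m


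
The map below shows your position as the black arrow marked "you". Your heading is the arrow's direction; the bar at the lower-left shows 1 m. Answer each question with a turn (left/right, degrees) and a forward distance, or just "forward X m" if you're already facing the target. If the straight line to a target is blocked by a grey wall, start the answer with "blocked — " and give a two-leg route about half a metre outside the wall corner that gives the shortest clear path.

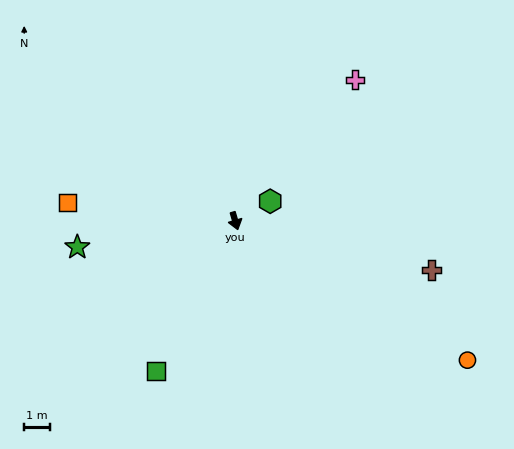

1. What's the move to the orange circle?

turn left 43°, forward 10.7 m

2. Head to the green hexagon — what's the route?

turn left 103°, forward 1.6 m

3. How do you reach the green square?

turn right 44°, forward 6.7 m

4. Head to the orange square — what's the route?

turn right 112°, forward 6.7 m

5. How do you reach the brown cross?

turn left 60°, forward 8.0 m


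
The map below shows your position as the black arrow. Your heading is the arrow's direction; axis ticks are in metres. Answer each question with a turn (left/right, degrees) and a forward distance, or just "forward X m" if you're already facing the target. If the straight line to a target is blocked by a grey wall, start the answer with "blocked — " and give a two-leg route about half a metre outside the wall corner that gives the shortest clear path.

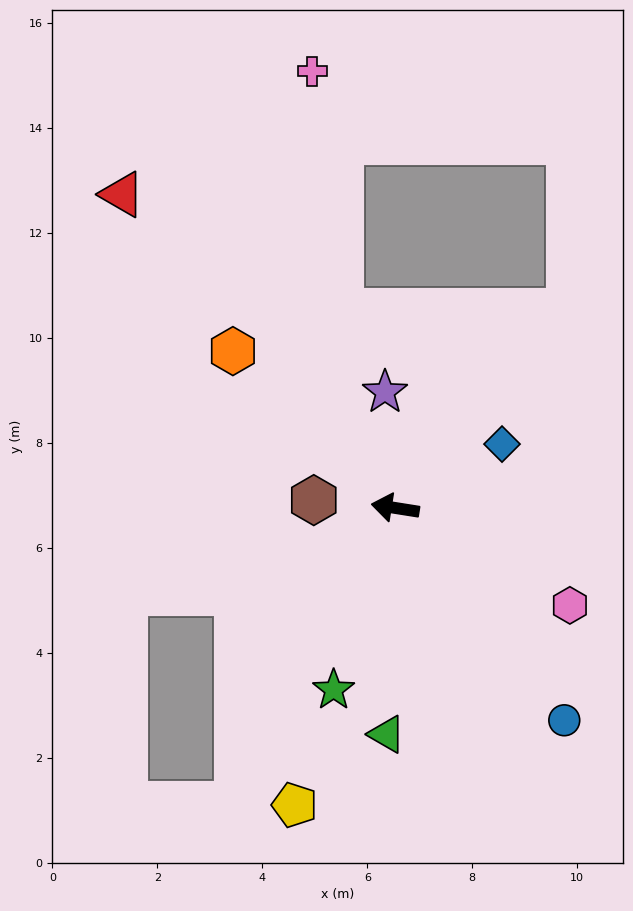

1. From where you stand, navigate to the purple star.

turn right 76°, forward 2.2 m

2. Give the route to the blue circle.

turn left 138°, forward 5.2 m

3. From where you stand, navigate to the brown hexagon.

turn left 3°, forward 1.6 m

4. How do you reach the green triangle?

turn left 97°, forward 4.3 m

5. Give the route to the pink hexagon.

turn left 160°, forward 3.8 m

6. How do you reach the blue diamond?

turn right 140°, forward 2.4 m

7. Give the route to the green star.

turn left 80°, forward 3.7 m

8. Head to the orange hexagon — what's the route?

turn right 35°, forward 4.3 m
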